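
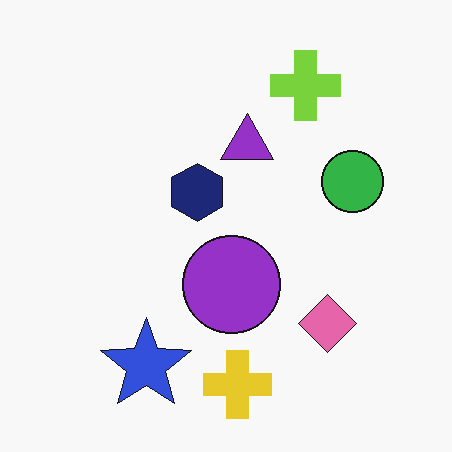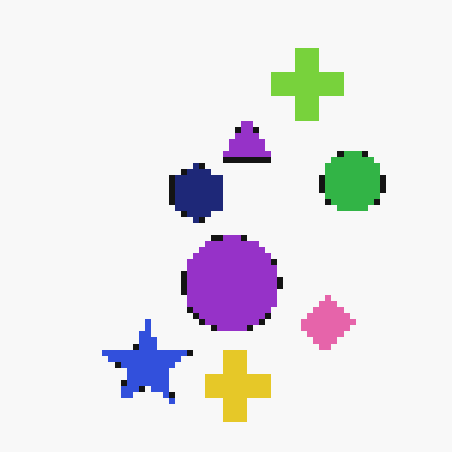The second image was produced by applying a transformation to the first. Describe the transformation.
The second image is the first pixelated into visible square blocks.

Shapes are reduced to large square blocks; fine edges and outlines are lost — a downscale-then-upscale (mosaic) effect.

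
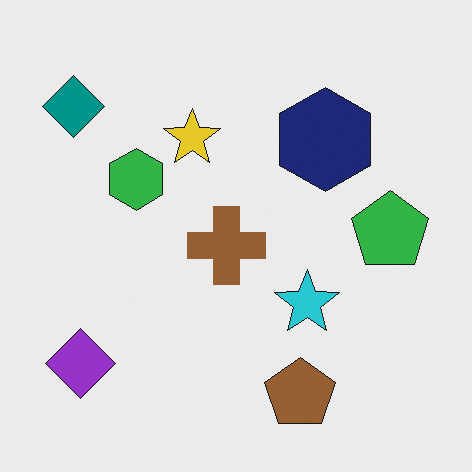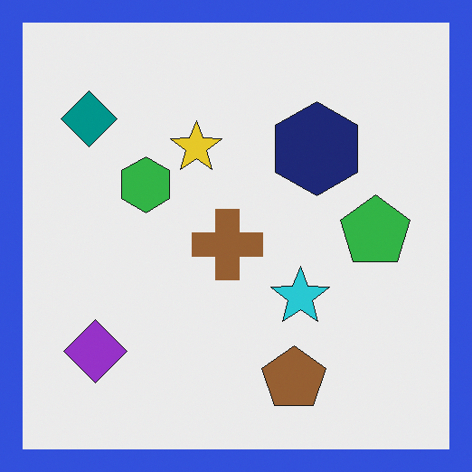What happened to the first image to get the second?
The image was framed with a blue border.

A solid blue frame runs around the edge of the second image, with the content slightly shrunk inside it.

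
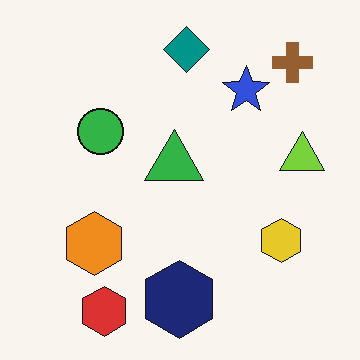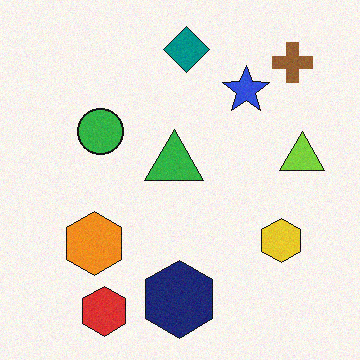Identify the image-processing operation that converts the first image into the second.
It was degraded with a light layer of grain.

Random speckle covers the whole image, including the flat background.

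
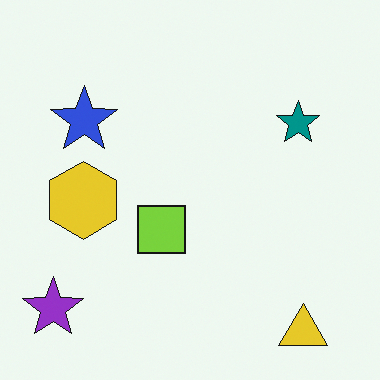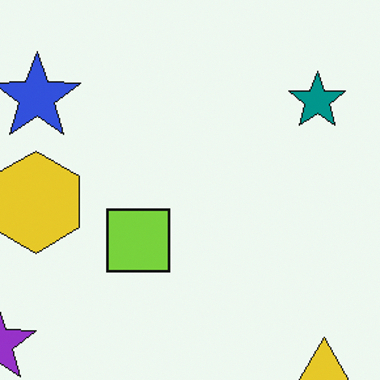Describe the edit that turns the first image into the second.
Cropped to a modestly smaller region and rescaled.

The visible shapes are larger and the field of view is narrower; shapes near the original edges may be partly or wholly outside the frame — a crop-and-rescale.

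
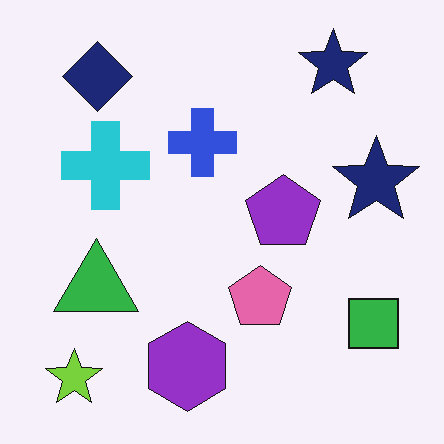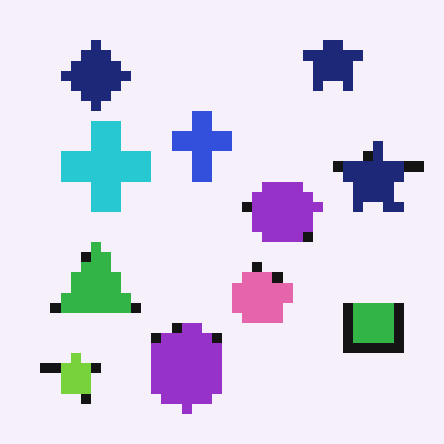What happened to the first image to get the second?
The second image is the first heavily pixelated into large blocks.

Shapes are reduced to large square blocks; fine edges and outlines are lost — a downscale-then-upscale (mosaic) effect.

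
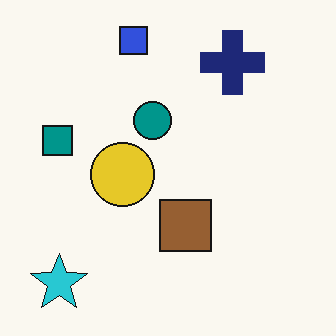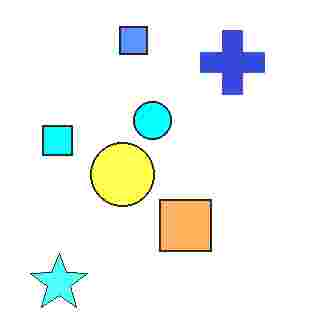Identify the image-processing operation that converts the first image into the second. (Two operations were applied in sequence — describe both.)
This is the original image noticeably brightened, then heavily JPEG-compressed with obvious blocking artifacts.

Every pixel — background and shapes alike — is uniformly brightened. Blocky 8×8 compression artifacts appear around shape edges and the flat background shows ringing — characteristic JPEG degradation.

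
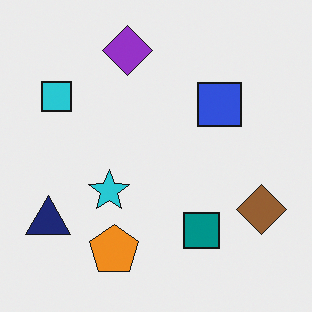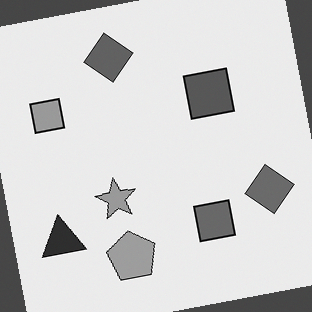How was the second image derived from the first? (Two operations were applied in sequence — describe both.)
The image was converted to grayscale, then rotated counter-clockwise by a small amount.

All color is removed — every shape is now a shade of grey. Every shape is tilted by the same angle and the image corners show triangular fill wedges — a whole-image rotation by a non-right angle.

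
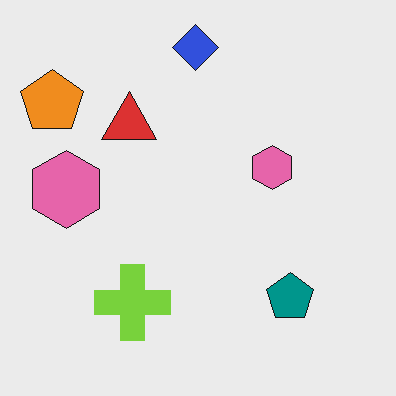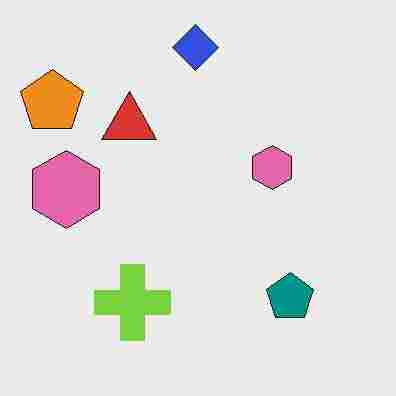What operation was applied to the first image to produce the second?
This is the original image degraded with heavy JPEG compression.

Blocky 8×8 compression artifacts appear around shape edges and the flat background shows ringing — characteristic JPEG degradation.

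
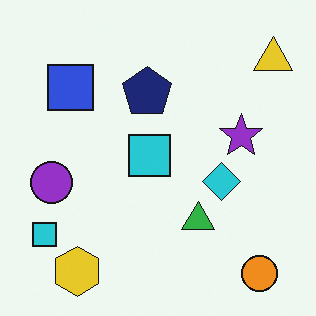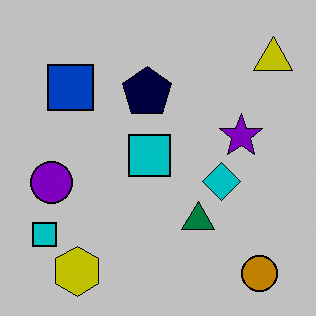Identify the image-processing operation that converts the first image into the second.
The second image is the first aggressively posterized.

Each flat color has snapped to a coarser quantized level — most visibly, the near-white background has dropped to a flat grey.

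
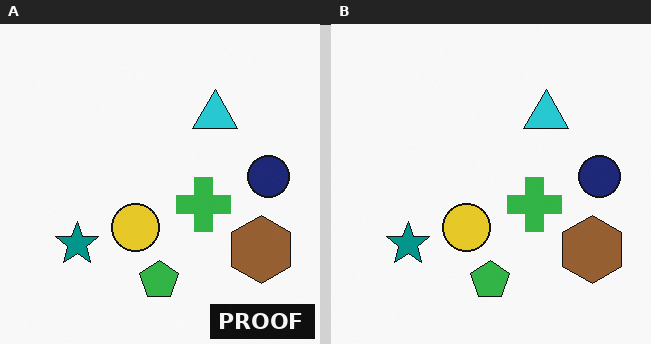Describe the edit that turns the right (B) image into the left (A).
Watermarked with the text "PROOF" in the lower-right corner.

A dark label reading "PROOF" appears in the lower-right corner.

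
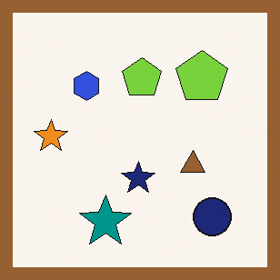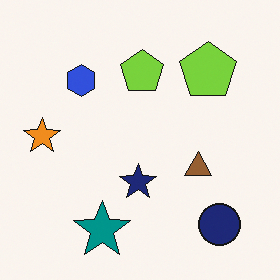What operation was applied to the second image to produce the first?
It was framed with a brown border.

A solid brown frame runs around the edge of the first image, with the content slightly shrunk inside it.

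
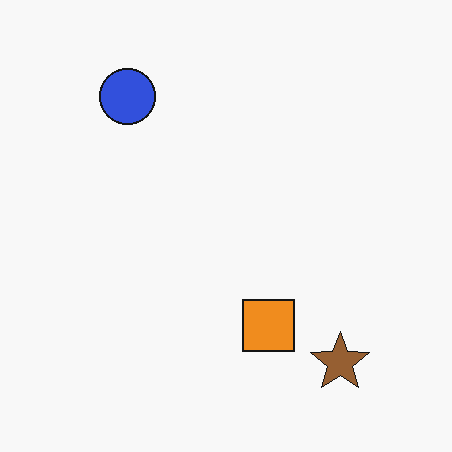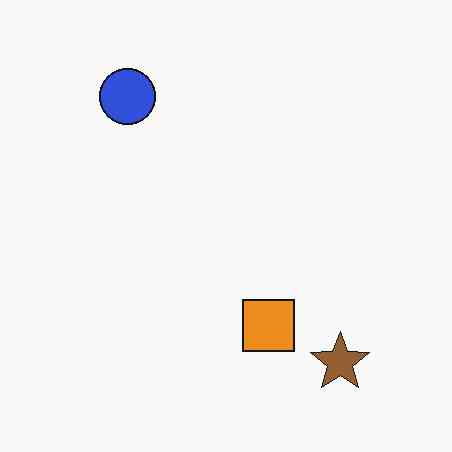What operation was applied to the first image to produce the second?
The transformation is: given moderate JPEG compression.

Blocky 8×8 compression artifacts appear around shape edges and the flat background shows ringing — characteristic JPEG degradation.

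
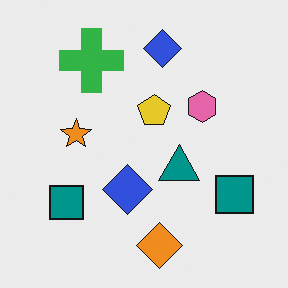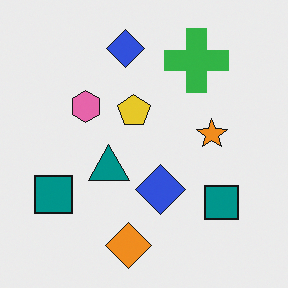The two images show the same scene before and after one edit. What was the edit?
Flipped horizontally (left ↔ right).

The orange star is in the left of the first image and the right of the second — shapes on opposite sides of the vertical midline have swapped in a mirror flip.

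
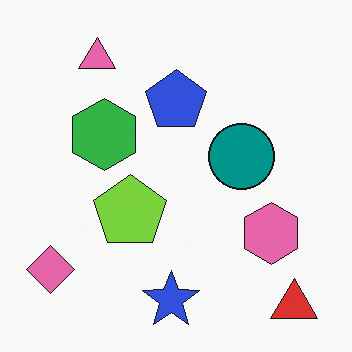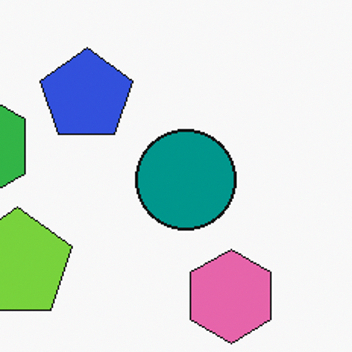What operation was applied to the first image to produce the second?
Cropped to a modestly smaller region and rescaled.

The visible shapes are larger and the field of view is narrower; shapes near the original edges may be partly or wholly outside the frame — a crop-and-rescale.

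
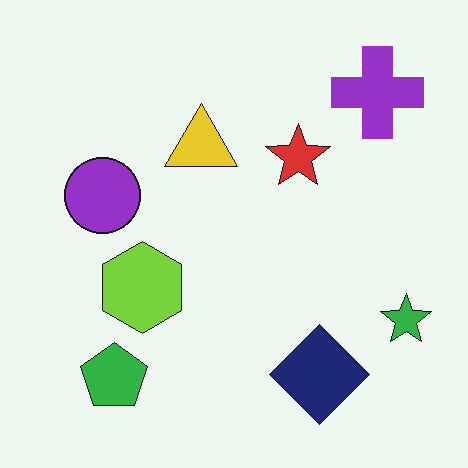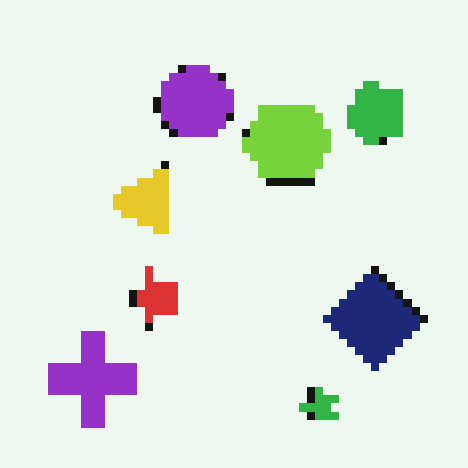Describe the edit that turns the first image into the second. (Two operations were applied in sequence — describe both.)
The transformation is: transposed (reflected across the top-left ↔ bottom-right diagonal), then moderately pixelated.

Shapes have swapped their row and column positions — what was in the top-right is now in the bottom-left — a diagonal reflection. Shapes are reduced to large square blocks; fine edges and outlines are lost — a downscale-then-upscale (mosaic) effect.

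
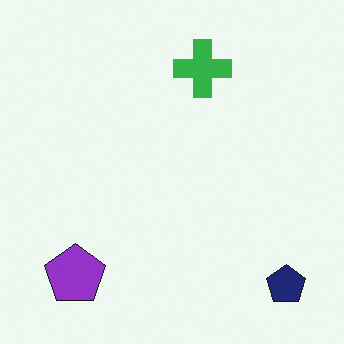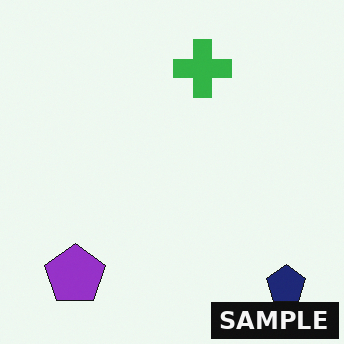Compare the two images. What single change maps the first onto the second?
The second image is the first watermarked with the text "SAMPLE" in the lower-right corner.

A dark label reading "SAMPLE" appears in the lower-right corner.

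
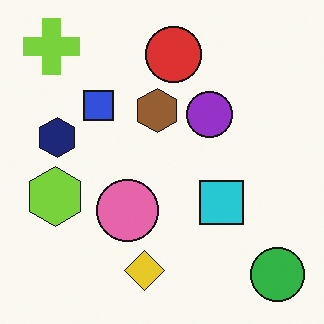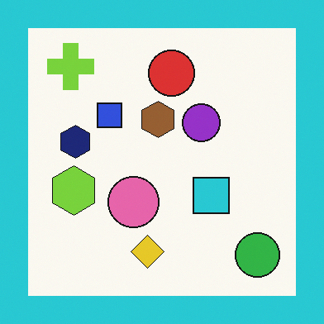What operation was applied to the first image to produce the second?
The transformation is: framed with a cyan border.

A solid cyan frame runs around the edge of the second image, with the content slightly shrunk inside it.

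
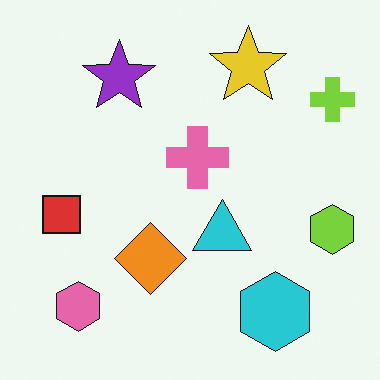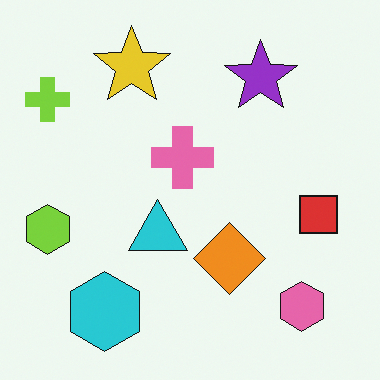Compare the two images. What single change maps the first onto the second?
The transformation is: flipped horizontally (left ↔ right).

The lime hexagon is in the right of the first image and the left of the second — shapes on opposite sides of the vertical midline have swapped in a mirror flip.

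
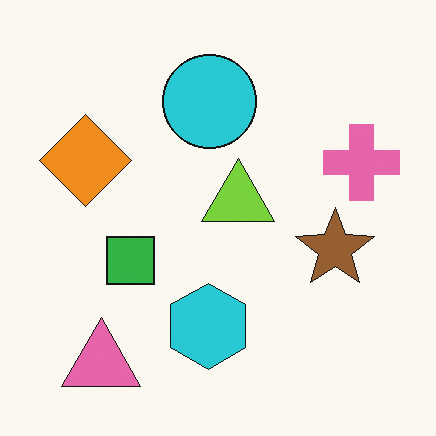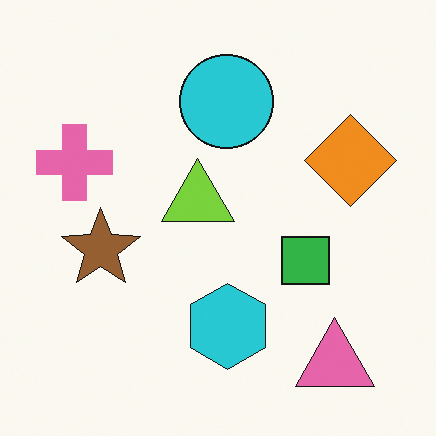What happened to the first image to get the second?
The image was flipped horizontally (left ↔ right).

The pink cross is in the right of the first image and the left of the second — shapes on opposite sides of the vertical midline have swapped in a mirror flip.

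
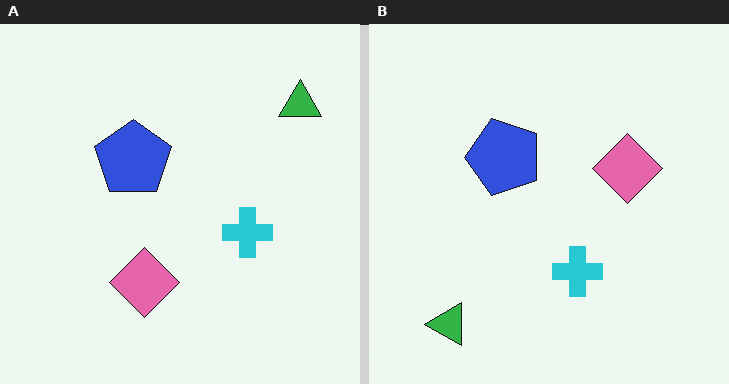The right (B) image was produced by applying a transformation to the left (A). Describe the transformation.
This is the original image transposed (reflected across the top-left ↔ bottom-right diagonal).

Shapes have swapped their row and column positions — what was in the top-right is now in the bottom-left — a diagonal reflection.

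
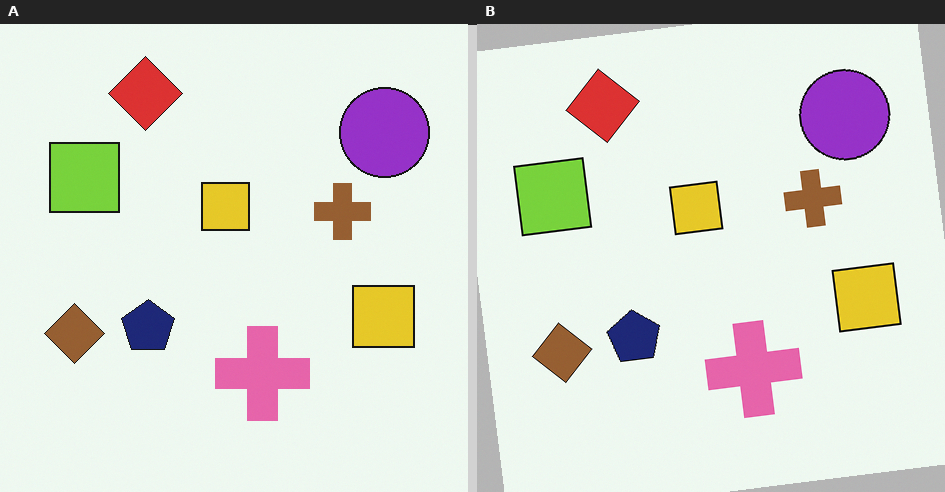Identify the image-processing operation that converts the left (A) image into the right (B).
Rotated counter-clockwise by a few degrees.

Every shape is tilted by the same angle and the image corners show triangular fill wedges — a whole-image rotation by a non-right angle.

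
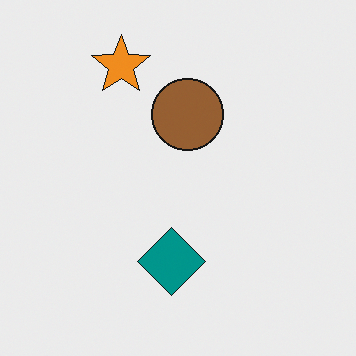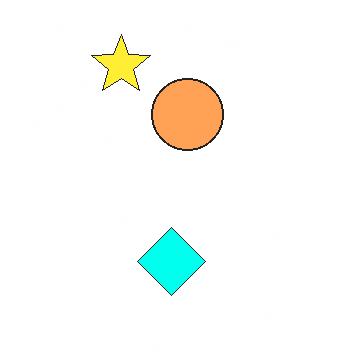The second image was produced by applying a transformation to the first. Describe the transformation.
The second image is the first noticeably brightened.

Every pixel — background and shapes alike — is uniformly brightened.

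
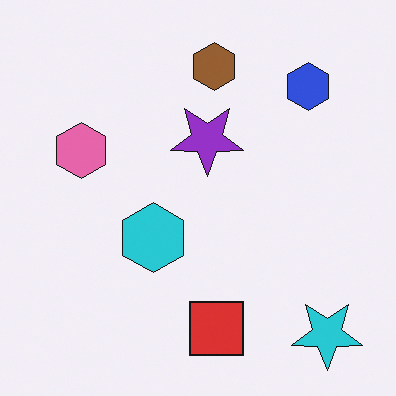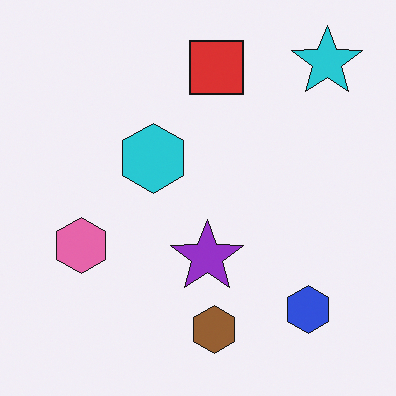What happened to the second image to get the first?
Flipped vertically (top ↔ bottom).

The cyan star is in the top-right of the second image and the bottom-right of the first — shapes on opposite sides of the horizontal midline have swapped in a mirror flip.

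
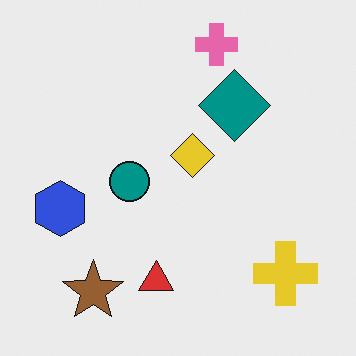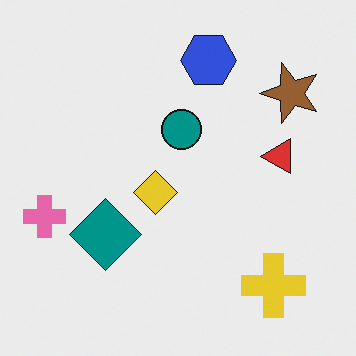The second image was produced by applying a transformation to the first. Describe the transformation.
It was transposed (reflected across the top-left ↔ bottom-right diagonal).

Shapes have swapped their row and column positions — what was in the top-right is now in the bottom-left — a diagonal reflection.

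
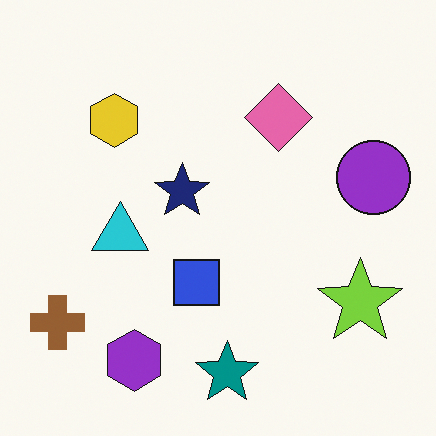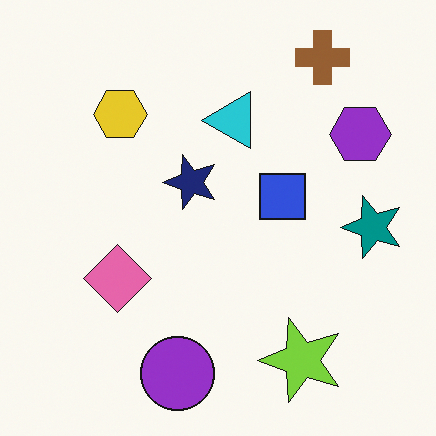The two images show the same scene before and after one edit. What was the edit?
The image was transposed (reflected across the top-left ↔ bottom-right diagonal).

Shapes have swapped their row and column positions — what was in the top-right is now in the bottom-left — a diagonal reflection.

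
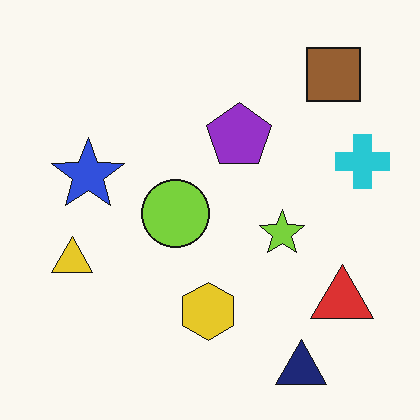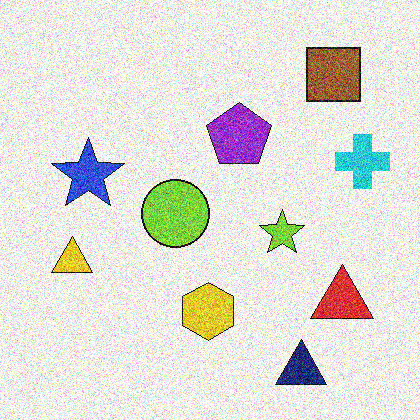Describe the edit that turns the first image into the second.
This is the original image degraded with heavy additive noise.

Random speckle covers the whole image, including the flat background.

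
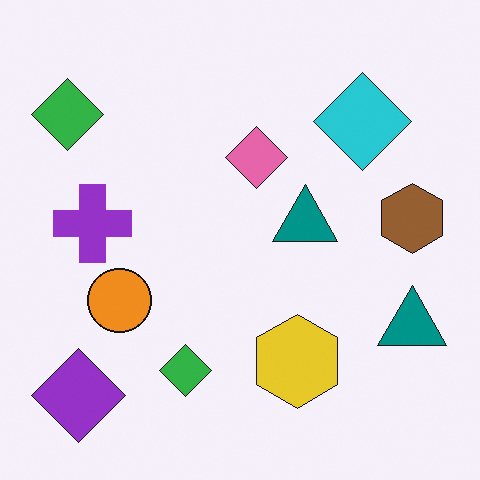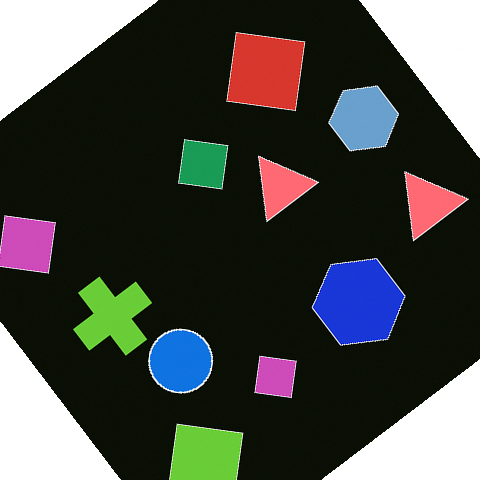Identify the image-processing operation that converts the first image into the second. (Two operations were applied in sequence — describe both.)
This is the original image rotated counter-clockwise by a large amount — several tens of degrees, then color-inverted (negative).

Every shape is tilted by the same angle and the image corners show triangular fill wedges — a whole-image rotation by a non-right angle. The light background has become dark and every shape's color is its complement — a photographic negative.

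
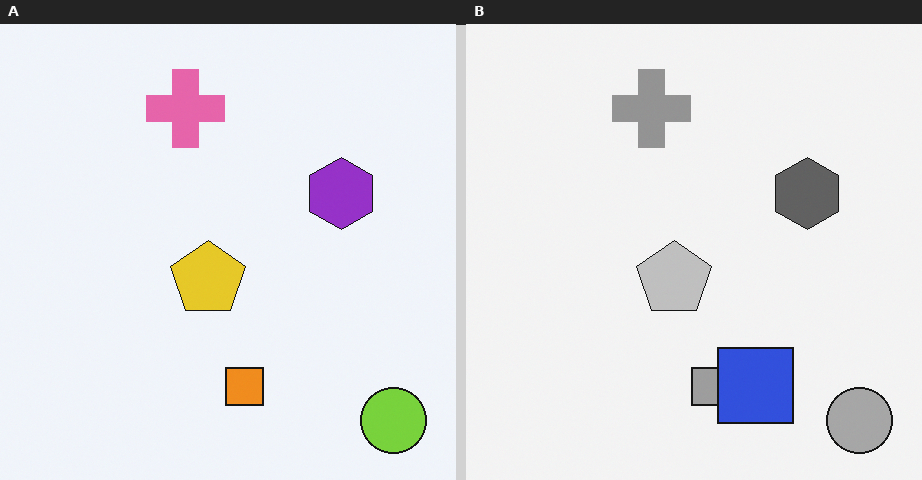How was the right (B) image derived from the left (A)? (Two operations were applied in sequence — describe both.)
This is the original image converted to grayscale, then overlaid with an additional blue square.

All color is removed — every shape is now a shade of grey. A blue square appears in the right (B) image that is absent from the left (A).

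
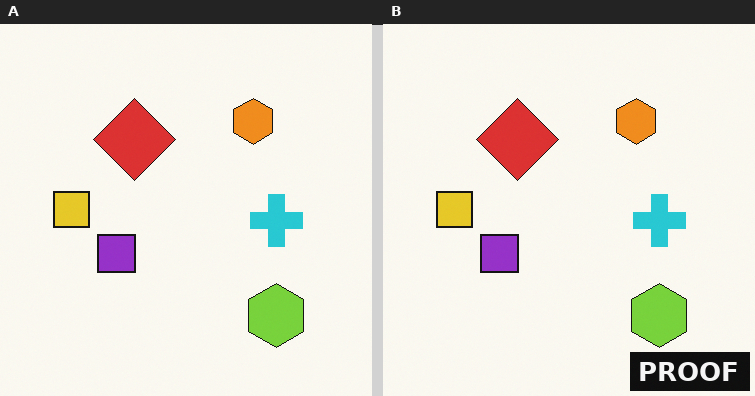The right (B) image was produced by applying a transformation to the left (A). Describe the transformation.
It was watermarked with the text "PROOF" in the lower-right corner.

A dark label reading "PROOF" appears in the lower-right corner.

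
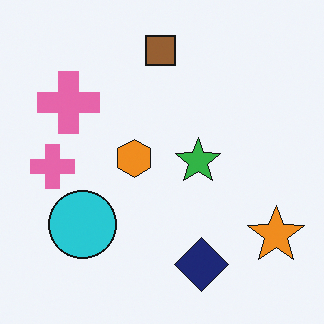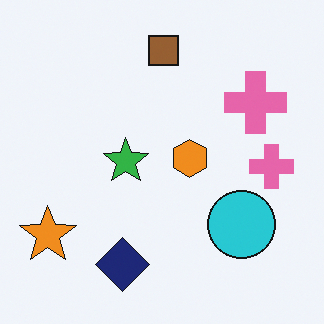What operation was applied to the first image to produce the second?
The second image is the first flipped horizontally (left ↔ right).

The orange star is in the bottom-right of the first image and the bottom-left of the second — shapes on opposite sides of the vertical midline have swapped in a mirror flip.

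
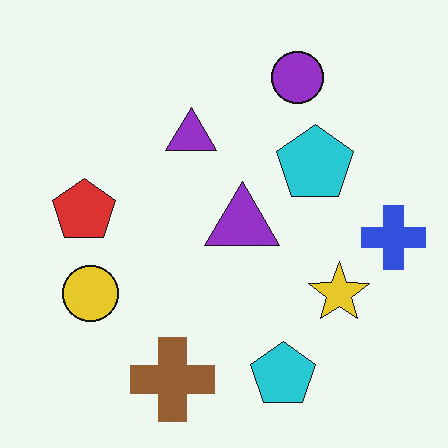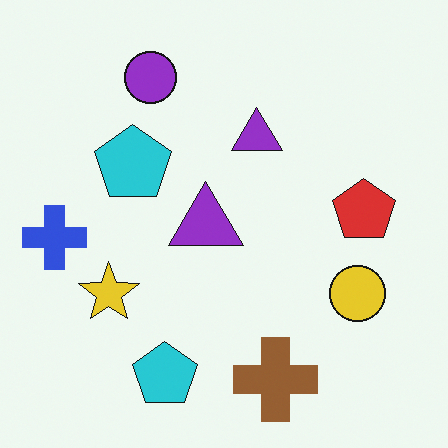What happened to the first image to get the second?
The image was flipped horizontally (left ↔ right).

The blue cross is in the right of the first image and the left of the second — shapes on opposite sides of the vertical midline have swapped in a mirror flip.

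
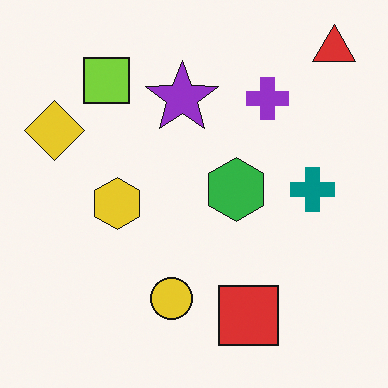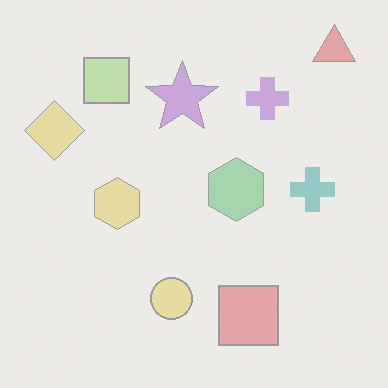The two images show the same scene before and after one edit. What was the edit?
It was given much lower contrast.

Tones are pushed toward mid-grey across the whole image — a global contrast change.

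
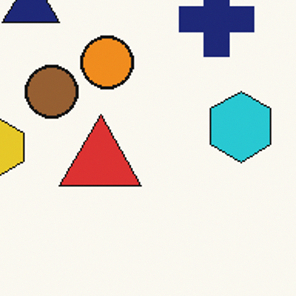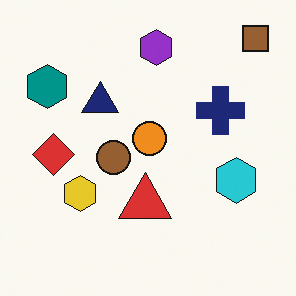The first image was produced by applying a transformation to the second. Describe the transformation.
This is the original image cropped to a modestly smaller region and rescaled.

The visible shapes are larger and the field of view is narrower; shapes near the original edges may be partly or wholly outside the frame — a crop-and-rescale.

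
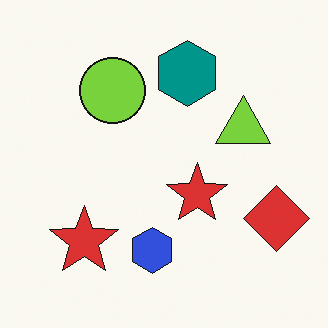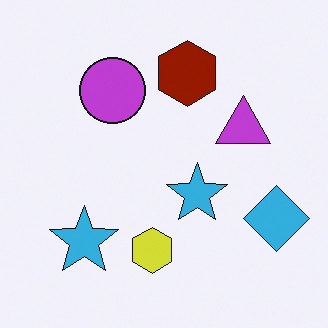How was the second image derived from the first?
The second image is the first hue-shifted by a large amount.

Every shape's color has rotated by the same amount around the hue wheel — a uniform hue shift.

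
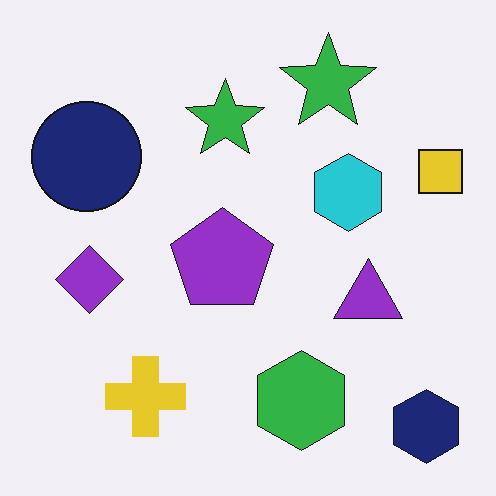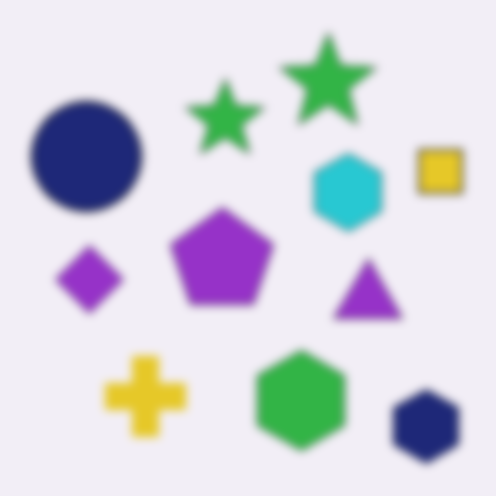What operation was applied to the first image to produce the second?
The transformation is: noticeably gaussian-blurred.

Shape edges and outlines are uniformly softened across the whole image.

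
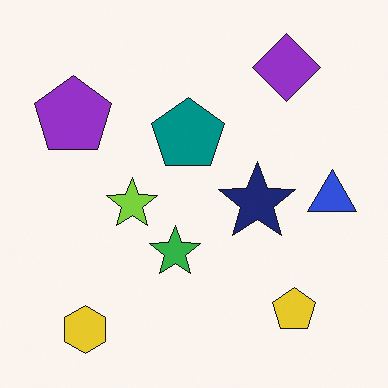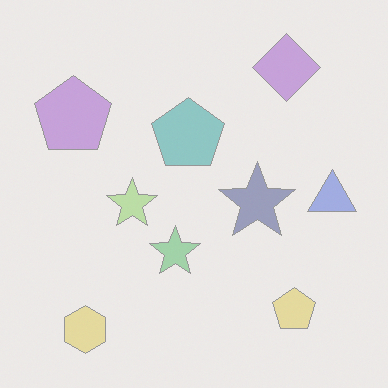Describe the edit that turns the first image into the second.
The image was given much lower contrast.

Tones are pushed toward mid-grey across the whole image — a global contrast change.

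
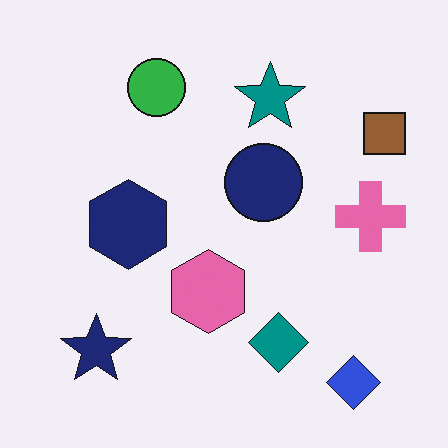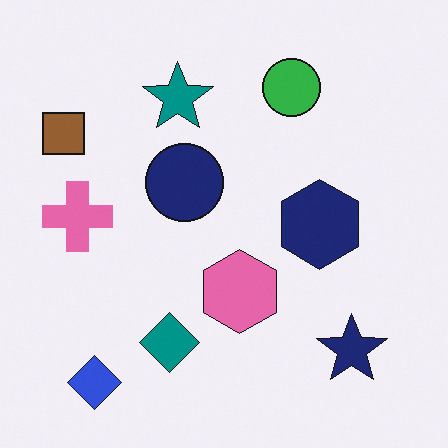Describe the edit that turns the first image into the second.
The transformation is: flipped horizontally (left ↔ right).

The brown square is in the top-right of the first image and the top-left of the second — shapes on opposite sides of the vertical midline have swapped in a mirror flip.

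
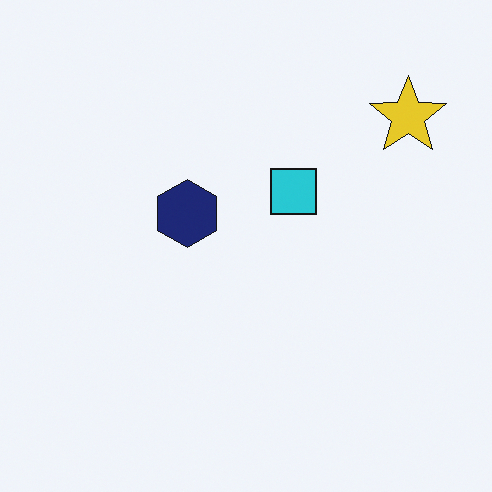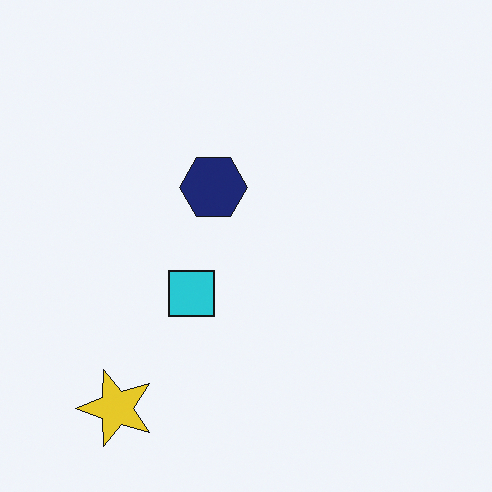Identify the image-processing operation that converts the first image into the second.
Transposed (reflected across the top-left ↔ bottom-right diagonal).

Shapes have swapped their row and column positions — what was in the top-right is now in the bottom-left — a diagonal reflection.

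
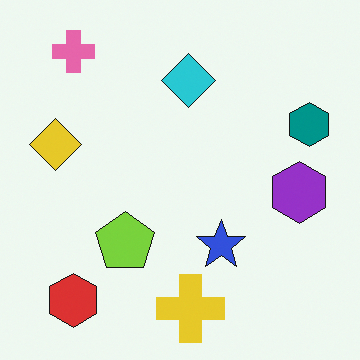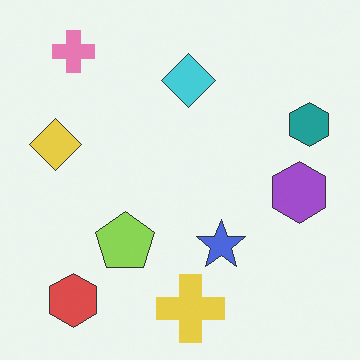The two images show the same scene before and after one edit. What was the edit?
This is the original image given slightly reduced contrast.

Tones are pushed toward mid-grey across the whole image — a global contrast change.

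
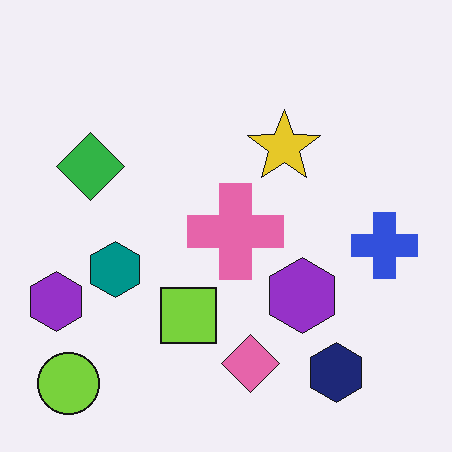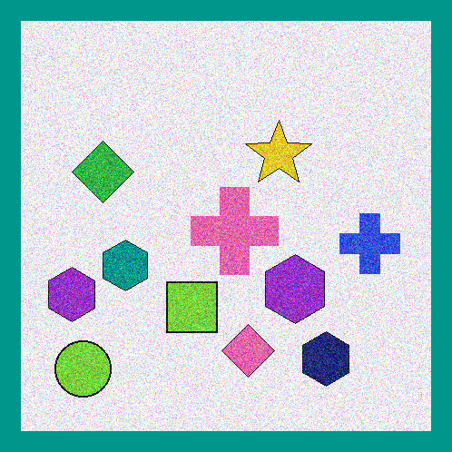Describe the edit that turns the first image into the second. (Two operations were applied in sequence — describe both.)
Degraded with heavy additive noise, then framed with a teal border.

Random speckle covers the whole image, including the flat background. A solid teal frame runs around the edge of the second image, with the content slightly shrunk inside it.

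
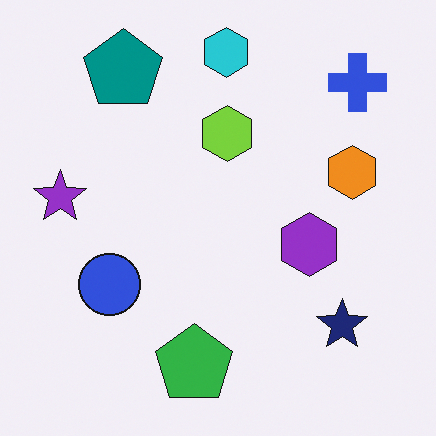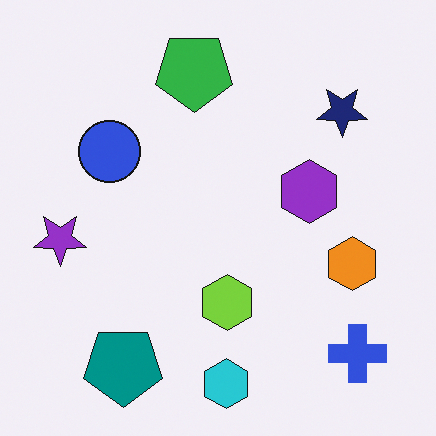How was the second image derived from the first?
The image was flipped vertically (top ↔ bottom).

The cyan hexagon is in the top of the first image and the bottom of the second — shapes on opposite sides of the horizontal midline have swapped in a mirror flip.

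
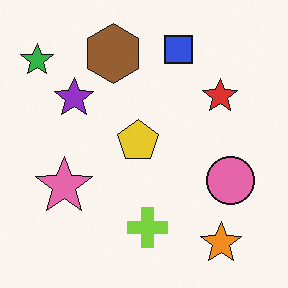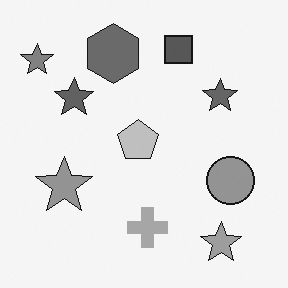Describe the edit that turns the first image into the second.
The image was converted to grayscale.

All color is removed — every shape is now a shade of grey.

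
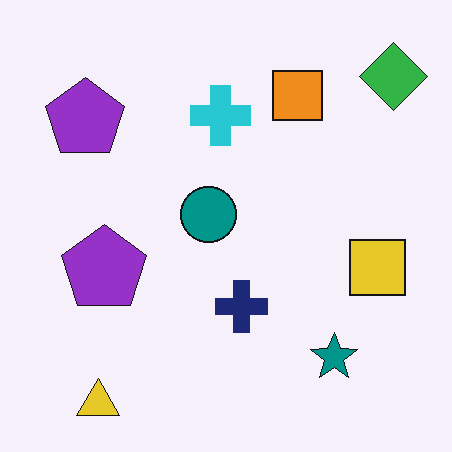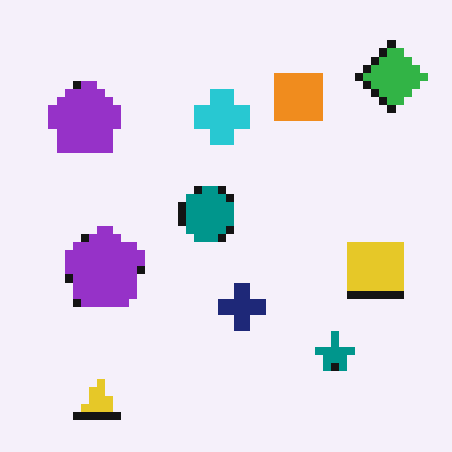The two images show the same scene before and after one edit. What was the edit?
The second image is the first moderately pixelated.

Shapes are reduced to large square blocks; fine edges and outlines are lost — a downscale-then-upscale (mosaic) effect.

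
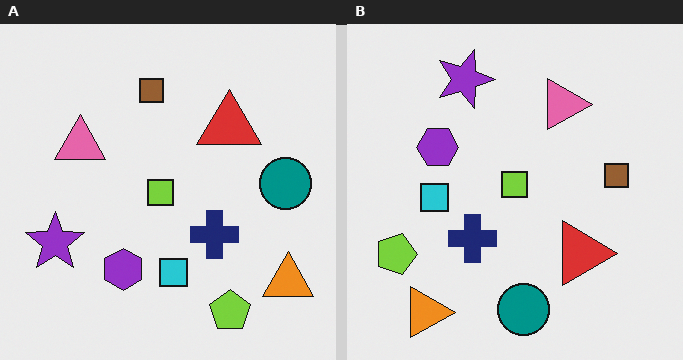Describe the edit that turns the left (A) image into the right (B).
The image was rotated 90° clockwise.

The orange triangle sits in the bottom-right of the left (A) image and the bottom-left of the right (B) — consistent with a whole-image 90° clockwise rotation.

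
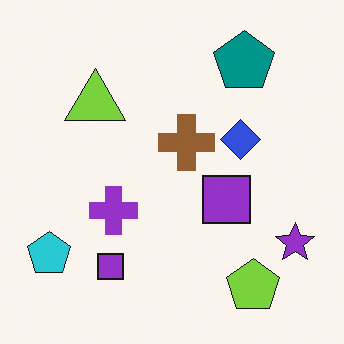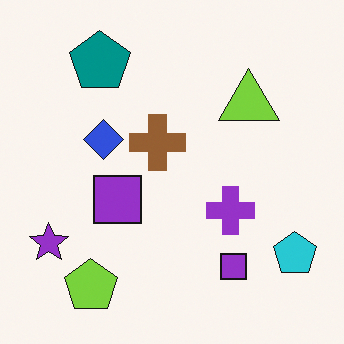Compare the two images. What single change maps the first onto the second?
The second image is the first flipped horizontally (left ↔ right).

The purple star is in the bottom-right of the first image and the bottom-left of the second — shapes on opposite sides of the vertical midline have swapped in a mirror flip.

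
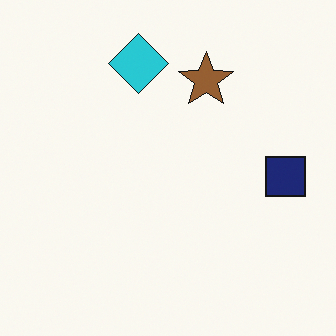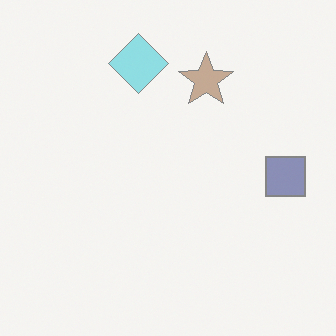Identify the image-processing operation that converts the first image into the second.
This is the original image washed out (contrast reduced).

Tones are pushed toward mid-grey across the whole image — a global contrast change.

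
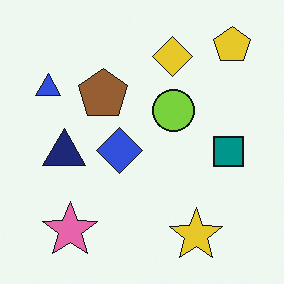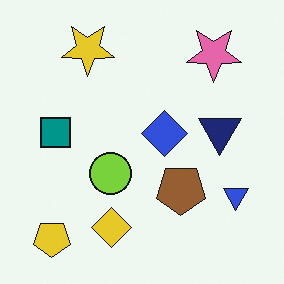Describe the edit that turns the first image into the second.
Rotated 180°.

The yellow pentagon sits in the top-right of the first image and the bottom-left of the second — consistent with a whole-image 180° rotation.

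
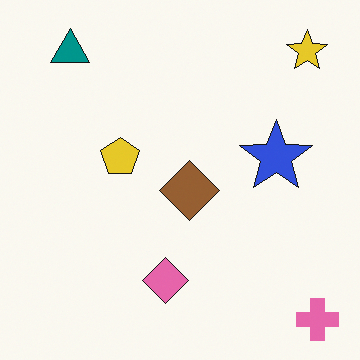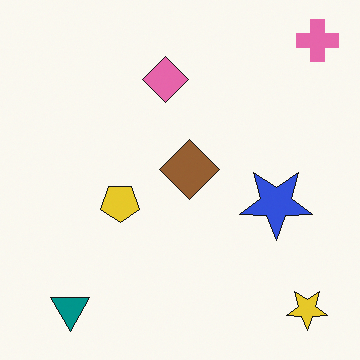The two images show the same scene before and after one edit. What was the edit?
The image was flipped vertically (top ↔ bottom).

The pink cross is in the bottom-right of the first image and the top-right of the second — shapes on opposite sides of the horizontal midline have swapped in a mirror flip.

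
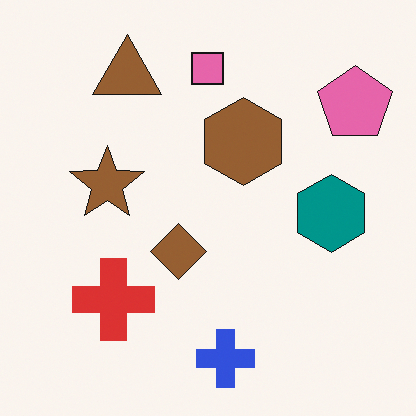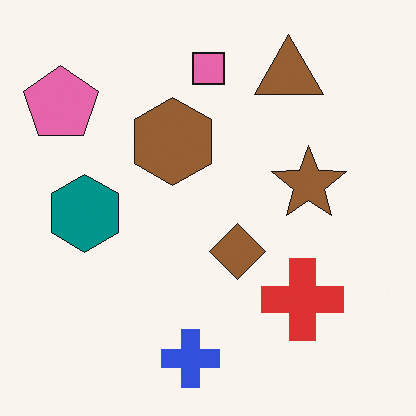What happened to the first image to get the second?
The image was flipped horizontally (left ↔ right).

The pink pentagon is in the top-right of the first image and the top-left of the second — shapes on opposite sides of the vertical midline have swapped in a mirror flip.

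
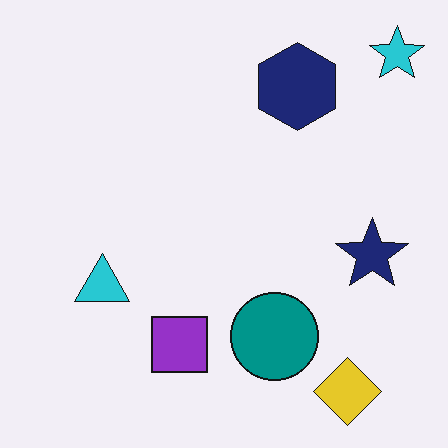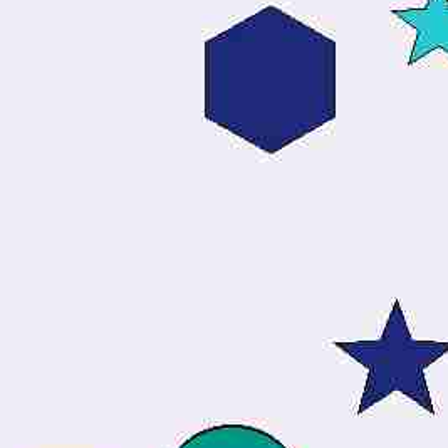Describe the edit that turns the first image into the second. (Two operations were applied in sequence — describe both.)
The image was heavily JPEG-compressed with obvious blocking artifacts, then cropped tightly and scaled back up.

Blocky 8×8 compression artifacts appear around shape edges and the flat background shows ringing — characteristic JPEG degradation. The visible shapes are larger and the field of view is narrower; shapes near the original edges may be partly or wholly outside the frame — a crop-and-rescale.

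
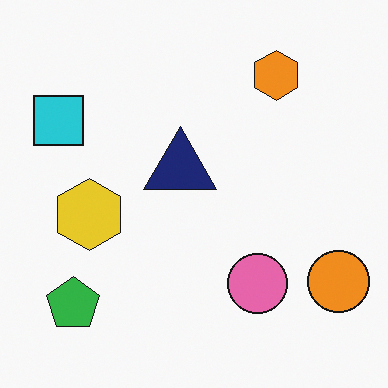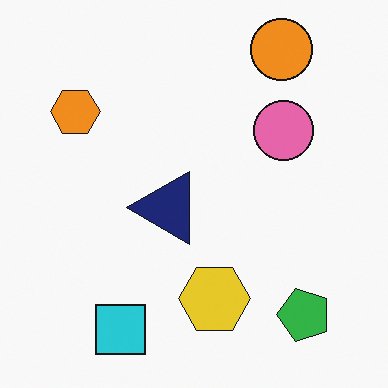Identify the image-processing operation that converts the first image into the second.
The transformation is: rotated 90° counter-clockwise.

The orange circle sits in the bottom-right of the first image and the top-right of the second — consistent with a whole-image 90° counter-clockwise rotation.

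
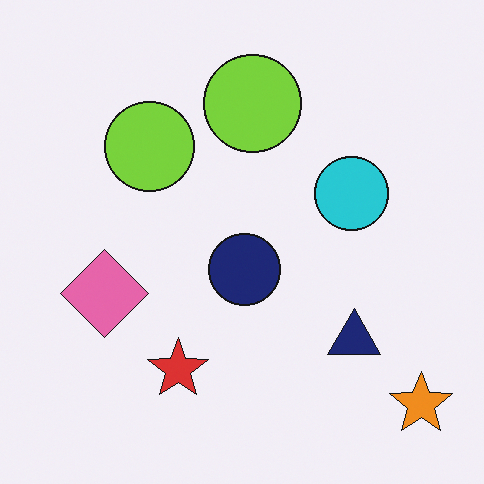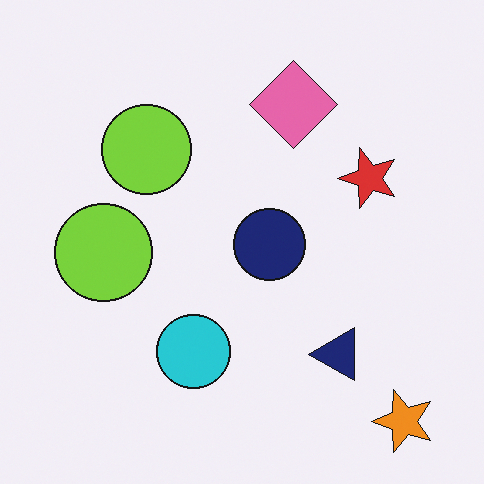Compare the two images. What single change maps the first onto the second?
This is the original image transposed (reflected across the top-left ↔ bottom-right diagonal).

Shapes have swapped their row and column positions — what was in the top-right is now in the bottom-left — a diagonal reflection.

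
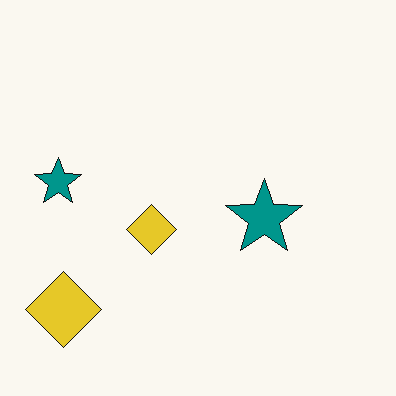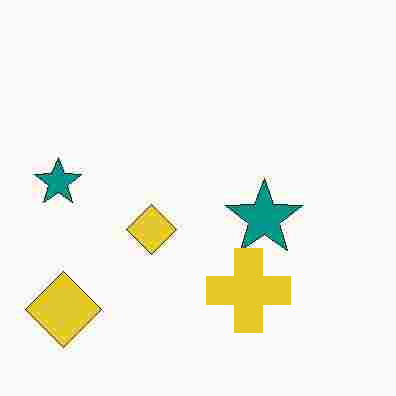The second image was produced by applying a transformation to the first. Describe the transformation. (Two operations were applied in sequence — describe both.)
The transformation is: heavily JPEG-compressed with obvious blocking artifacts, then overlaid with an additional yellow cross.

Blocky 8×8 compression artifacts appear around shape edges and the flat background shows ringing — characteristic JPEG degradation. A yellow cross appears in the second image that is absent from the first.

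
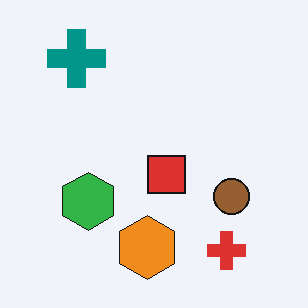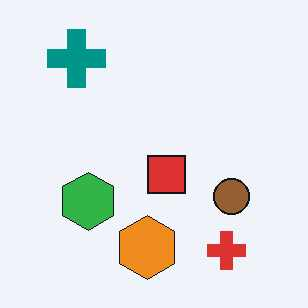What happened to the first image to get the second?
This is the original image given moderate JPEG compression.

Blocky 8×8 compression artifacts appear around shape edges and the flat background shows ringing — characteristic JPEG degradation.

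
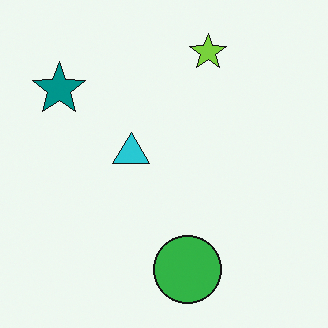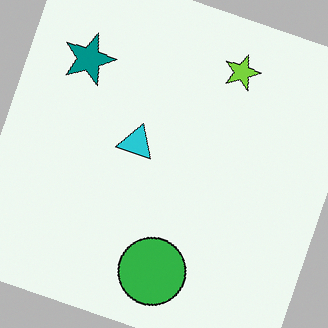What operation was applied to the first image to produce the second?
This is the original image rotated clockwise by a clearly visible amount.

Every shape is tilted by the same angle and the image corners show triangular fill wedges — a whole-image rotation by a non-right angle.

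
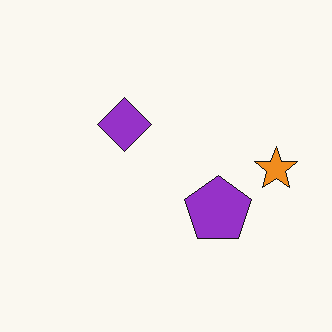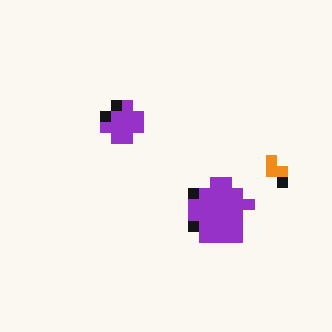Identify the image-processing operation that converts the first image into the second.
This is the original image heavily pixelated into large blocks.

Shapes are reduced to large square blocks; fine edges and outlines are lost — a downscale-then-upscale (mosaic) effect.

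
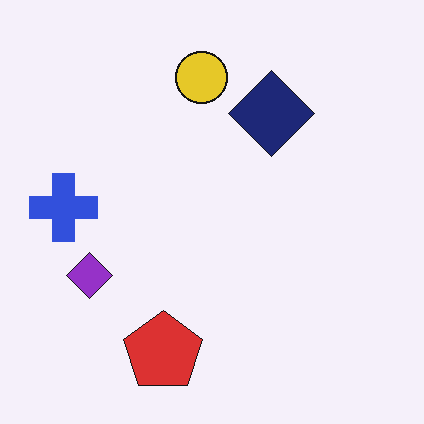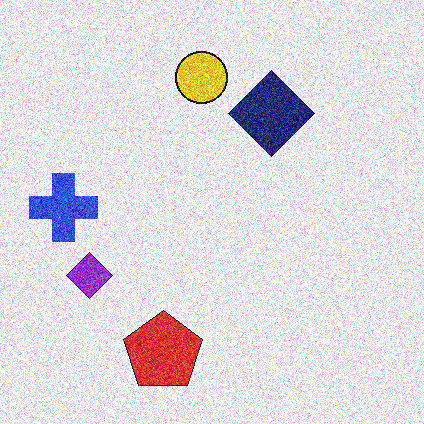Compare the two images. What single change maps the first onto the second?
This is the original image degraded with strong gaussian noise.

Random speckle covers the whole image, including the flat background.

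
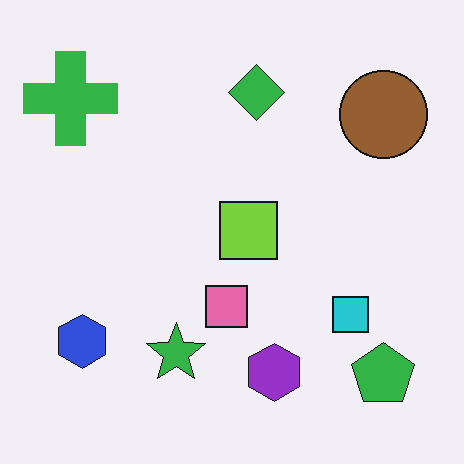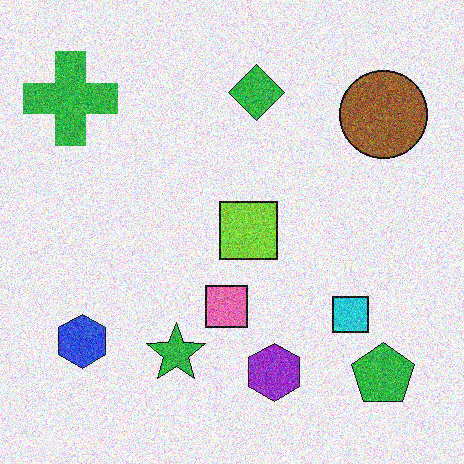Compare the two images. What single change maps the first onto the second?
It was degraded with strong gaussian noise.

Random speckle covers the whole image, including the flat background.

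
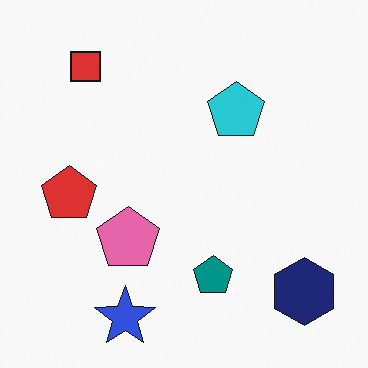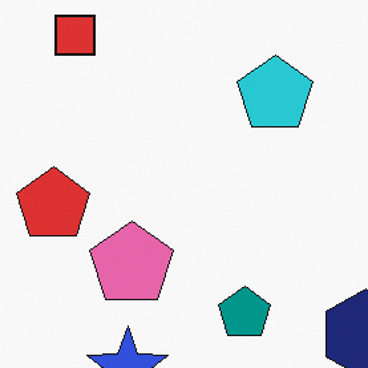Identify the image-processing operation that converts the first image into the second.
This is the original image cropped slightly and scaled back up.

The visible shapes are larger and the field of view is narrower; shapes near the original edges may be partly or wholly outside the frame — a crop-and-rescale.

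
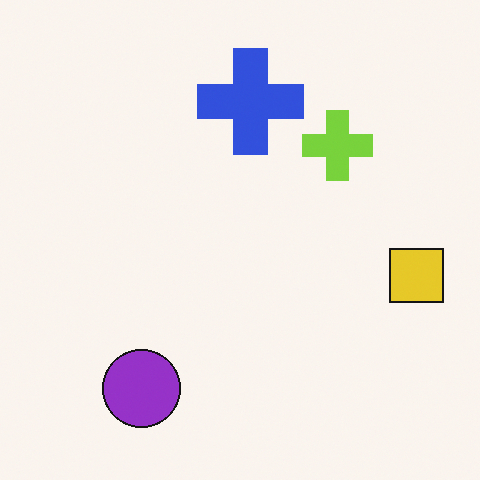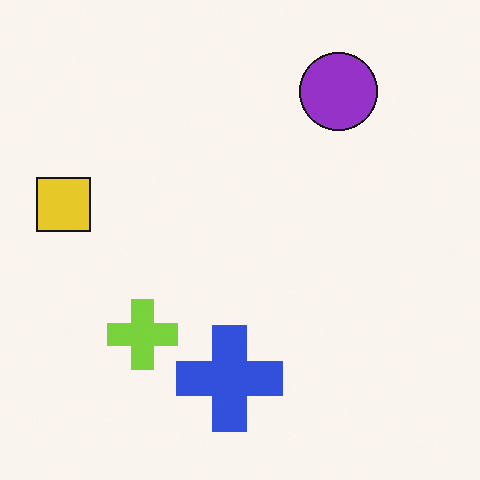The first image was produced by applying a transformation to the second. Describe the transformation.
The transformation is: rotated 180°.

The yellow square sits in the left of the second image and the right of the first — consistent with a whole-image 180° rotation.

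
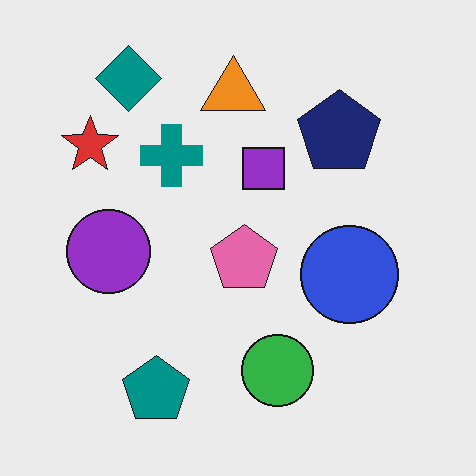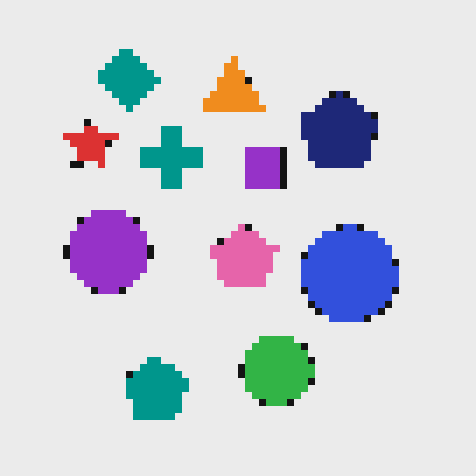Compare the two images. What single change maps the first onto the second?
It was pixelated into visible square blocks.

Shapes are reduced to large square blocks; fine edges and outlines are lost — a downscale-then-upscale (mosaic) effect.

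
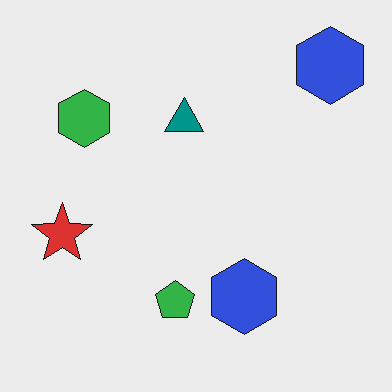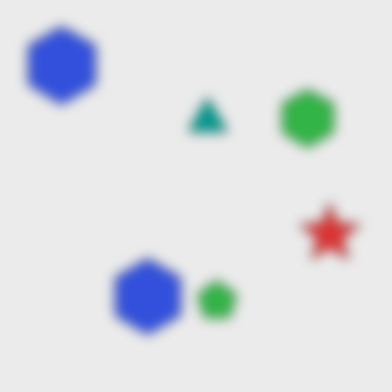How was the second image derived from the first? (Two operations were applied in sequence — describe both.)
It was flipped horizontally (left ↔ right), then heavily blurred.

The red star is in the left of the first image and the right of the second — shapes on opposite sides of the vertical midline have swapped in a mirror flip. Shape edges and outlines are uniformly softened across the whole image.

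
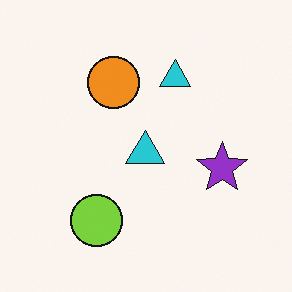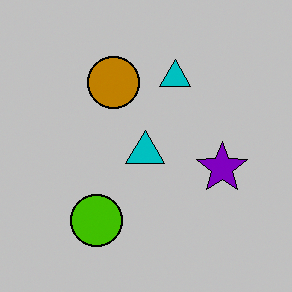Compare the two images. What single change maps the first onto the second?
This is the original image heavily posterized to just a handful of flat colors.

Each flat color has snapped to a coarser quantized level — most visibly, the near-white background has dropped to a flat grey.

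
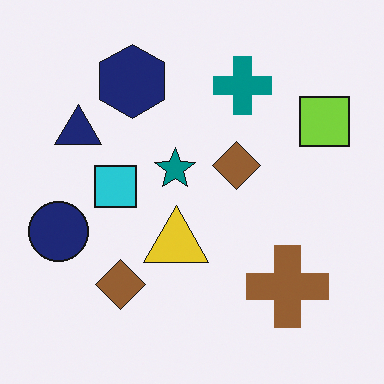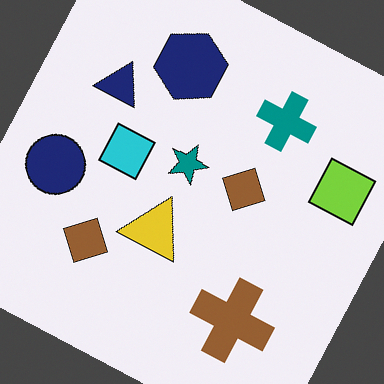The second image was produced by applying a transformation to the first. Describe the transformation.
This is the original image rotated clockwise by a clearly visible amount.

Every shape is tilted by the same angle and the image corners show triangular fill wedges — a whole-image rotation by a non-right angle.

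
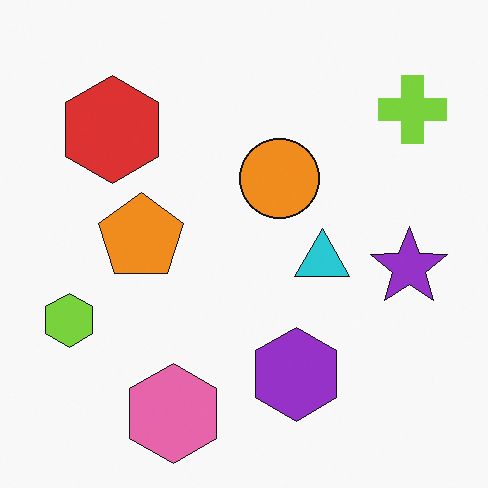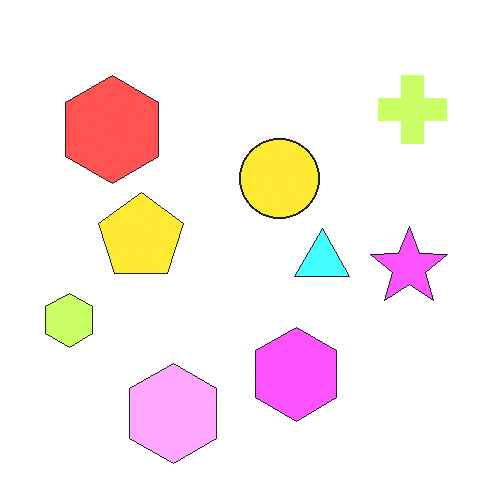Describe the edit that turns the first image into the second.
The image was brightened a lot.

Every pixel — background and shapes alike — is uniformly brightened.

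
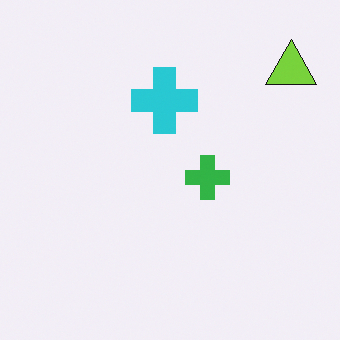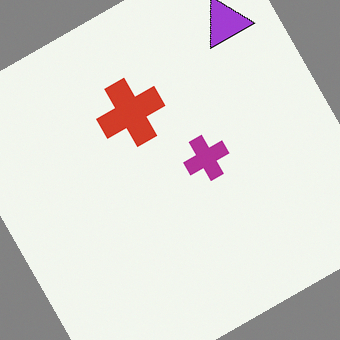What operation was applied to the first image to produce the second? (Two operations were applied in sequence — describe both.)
The image was rotated counter-clockwise by a clearly visible amount, then hue-shifted by a large amount.

Every shape is tilted by the same angle and the image corners show triangular fill wedges — a whole-image rotation by a non-right angle. Every shape's color has rotated by the same amount around the hue wheel — a uniform hue shift.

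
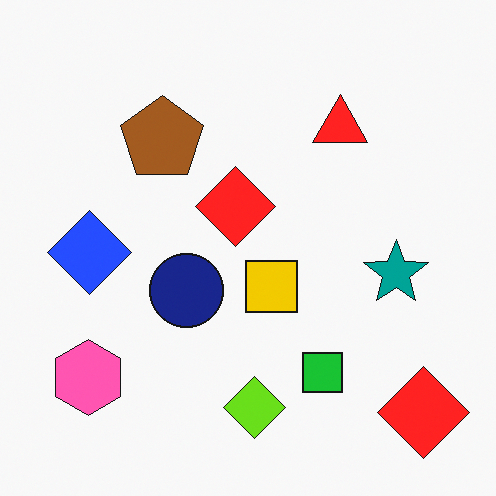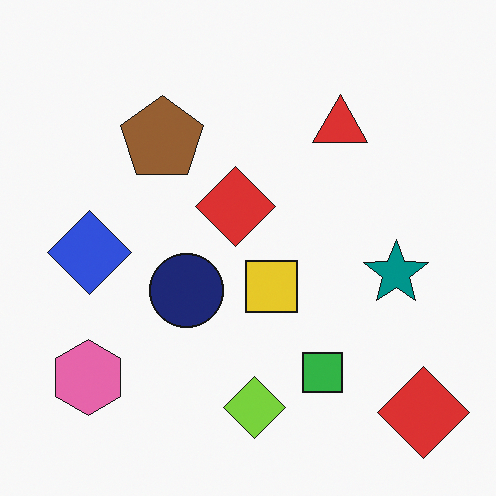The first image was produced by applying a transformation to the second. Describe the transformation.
It was slightly oversaturated.

All colors are more vivid — a global saturation change.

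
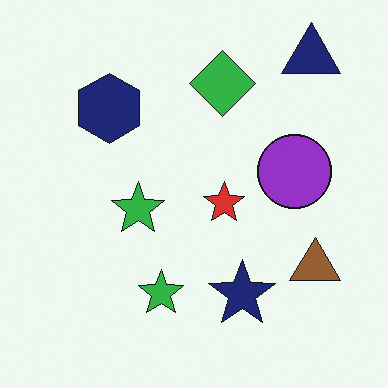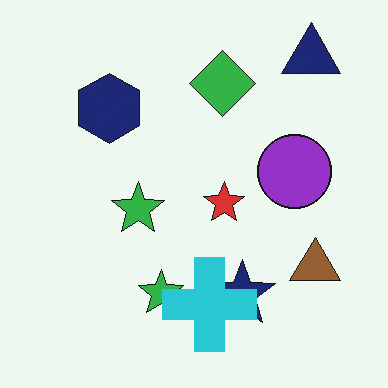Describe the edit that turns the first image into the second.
The image was overlaid with an additional cyan cross.

A cyan cross appears in the second image that is absent from the first.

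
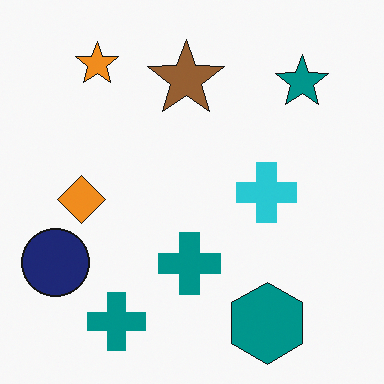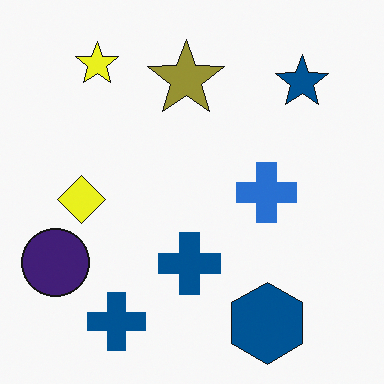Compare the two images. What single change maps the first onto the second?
The second image is the first hue-shifted by a small amount.

Every shape's color has rotated by the same amount around the hue wheel — a uniform hue shift.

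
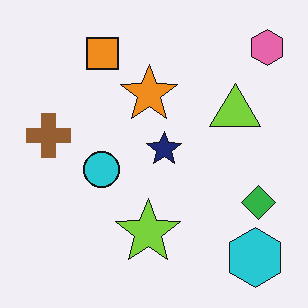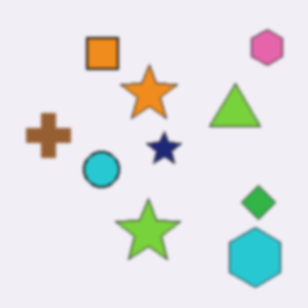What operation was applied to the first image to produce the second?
The transformation is: slightly softened.

Shape edges and outlines are uniformly softened across the whole image.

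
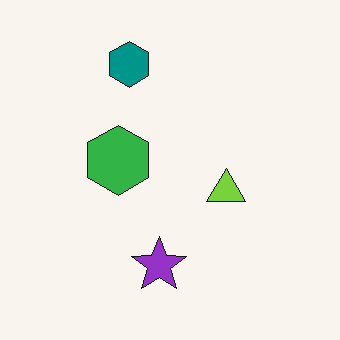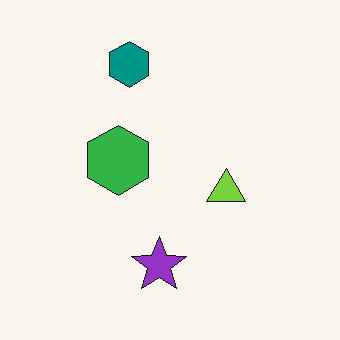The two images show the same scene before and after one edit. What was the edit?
Given moderate JPEG compression.

Blocky 8×8 compression artifacts appear around shape edges and the flat background shows ringing — characteristic JPEG degradation.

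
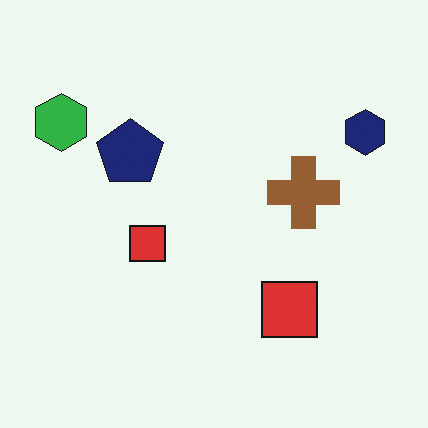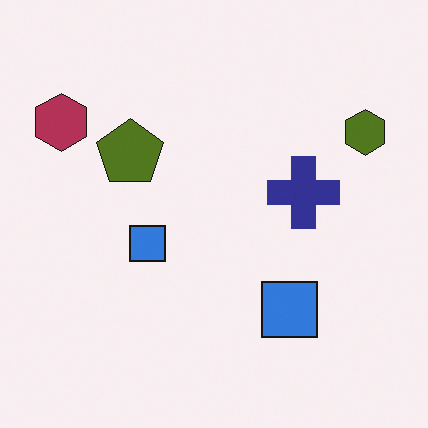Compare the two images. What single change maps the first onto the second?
The image was hue-shifted by a large amount.

Every shape's color has rotated by the same amount around the hue wheel — a uniform hue shift.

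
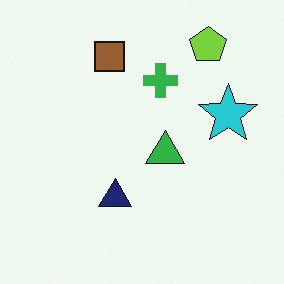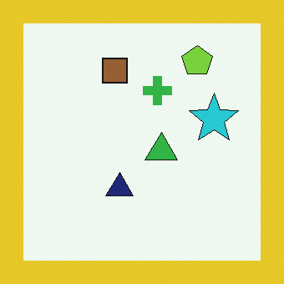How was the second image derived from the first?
This is the original image framed with a yellow border.

A solid yellow frame runs around the edge of the second image, with the content slightly shrunk inside it.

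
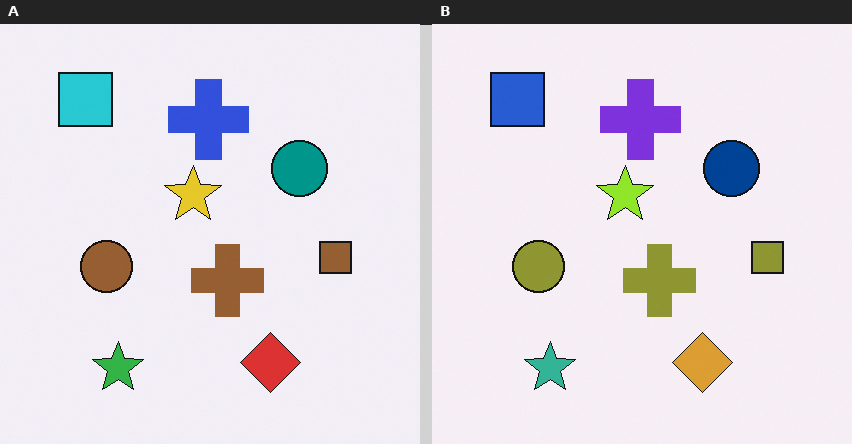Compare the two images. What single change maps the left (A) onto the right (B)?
It was hue-shifted by a small amount.

Every shape's color has rotated by the same amount around the hue wheel — a uniform hue shift.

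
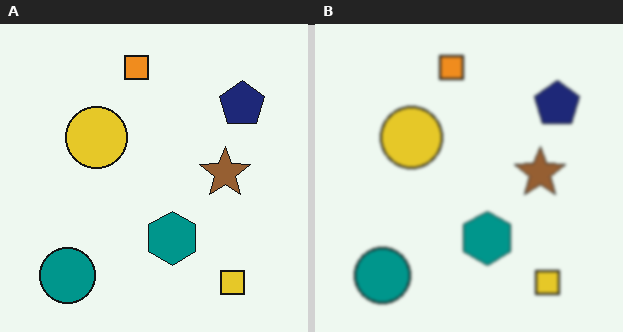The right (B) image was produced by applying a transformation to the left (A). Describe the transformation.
The transformation is: lightly blurred.

Shape edges and outlines are uniformly softened across the whole image.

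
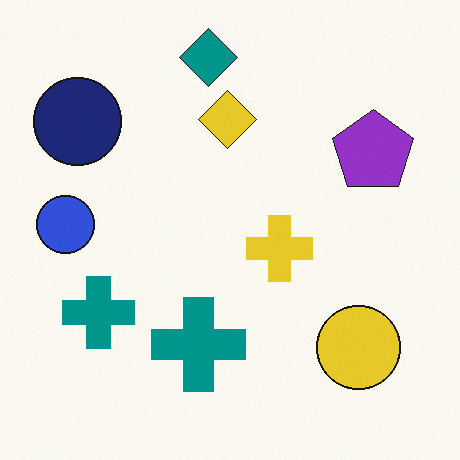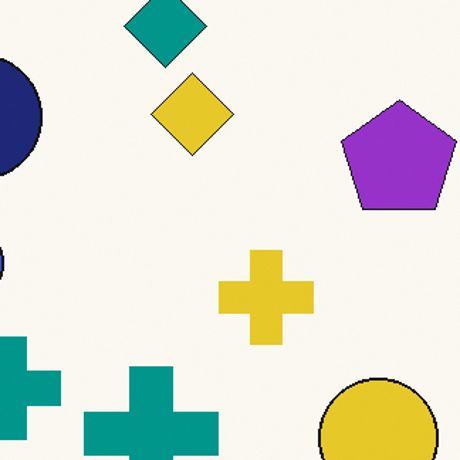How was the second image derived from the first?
The transformation is: cropped slightly and scaled back up.

The visible shapes are larger and the field of view is narrower; shapes near the original edges may be partly or wholly outside the frame — a crop-and-rescale.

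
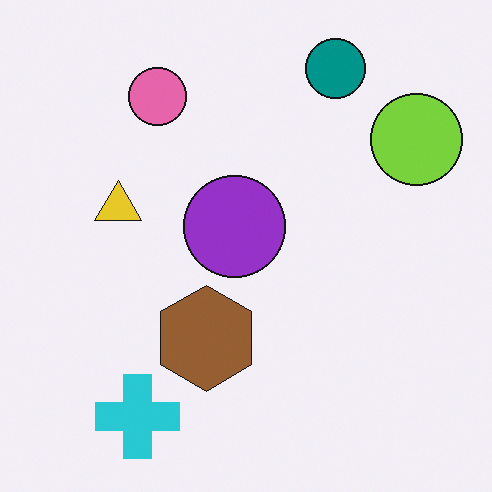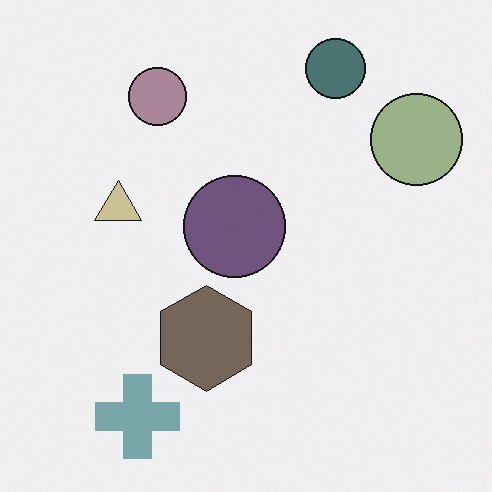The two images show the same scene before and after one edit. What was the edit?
The transformation is: made much more muted (saturation change).

All colors are more muted and greyish — a global saturation change.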